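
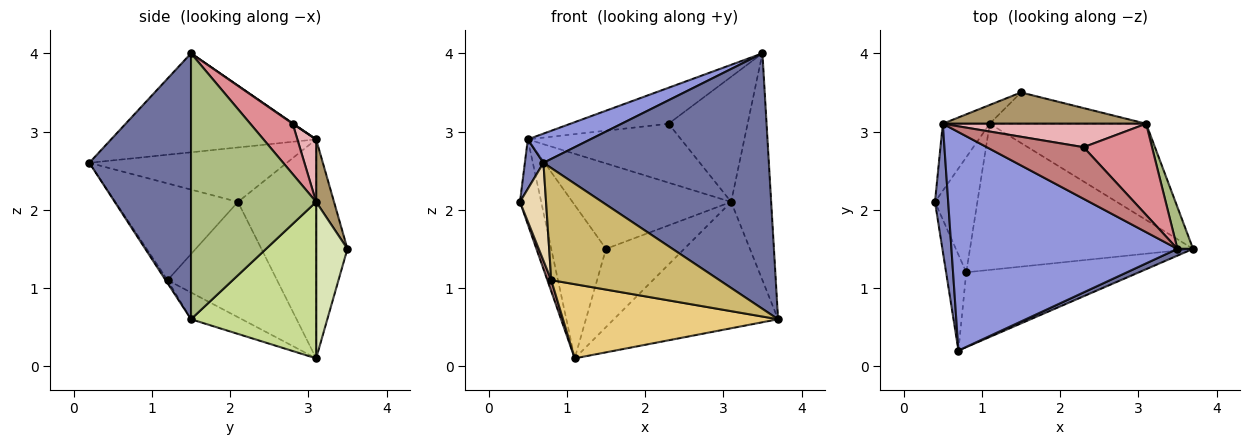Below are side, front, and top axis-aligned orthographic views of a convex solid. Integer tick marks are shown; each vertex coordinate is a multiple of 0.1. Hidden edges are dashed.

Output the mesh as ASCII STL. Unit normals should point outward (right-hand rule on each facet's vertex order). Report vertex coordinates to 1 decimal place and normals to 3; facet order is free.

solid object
 facet normal 0.411 -0.911 0.024
  outer loop
   vertex 3.5 1.5 4.0
   vertex 0.7 0.2 2.6
   vertex 3.7 1.5 0.6
  endloop
 endfacet
 facet normal -0.968 -0.091 0.235
  outer loop
   vertex 0.5 3.1 2.9
   vertex 0.4 2.1 2.1
   vertex 0.7 0.2 2.6
  endloop
 endfacet
 facet normal -0.398 -0.122 0.909
  outer loop
   vertex 0.5 3.1 2.9
   vertex 0.7 0.2 2.6
   vertex 3.5 1.5 4.0
  endloop
 endfacet
 facet normal -0.945 0.257 -0.203
  outer loop
   vertex 0.5 3.1 2.9
   vertex 1.1 3.1 0.1
   vertex 0.4 2.1 2.1
  endloop
 endfacet
 facet normal -0.493 0.863 -0.106
  outer loop
   vertex 0.5 3.1 2.9
   vertex 1.5 3.5 1.5
   vertex 1.1 3.1 0.1
  endloop
 endfacet
 facet normal 0.951 0.304 0.056
  outer loop
   vertex 3.1 3.1 2.1
   vertex 3.5 1.5 4.0
   vertex 3.7 1.5 0.6
  endloop
 endfacet
 facet normal 0.518 0.680 -0.518
  outer loop
   vertex 3.1 3.1 2.1
   vertex 3.7 1.5 0.6
   vertex 1.1 3.1 0.1
  endloop
 endfacet
 facet normal 0.348 0.870 -0.348
  outer loop
   vertex 3.1 3.1 2.1
   vertex 1.1 3.1 0.1
   vertex 1.5 3.5 1.5
  endloop
 endfacet
 facet normal 0.105 0.934 0.342
  outer loop
   vertex 3.1 3.1 2.1
   vertex 1.5 3.5 1.5
   vertex 0.5 3.1 2.9
  endloop
 endfacet
 facet normal -0.010 -0.832 -0.555
  outer loop
   vertex 0.8 1.2 1.1
   vertex 3.7 1.5 0.6
   vertex 0.7 0.2 2.6
  endloop
 endfacet
 facet normal -0.106 -0.450 -0.887
  outer loop
   vertex 0.8 1.2 1.1
   vertex 1.1 3.1 0.1
   vertex 3.7 1.5 0.6
  endloop
 endfacet
 facet normal -0.958 -0.204 -0.200
  outer loop
   vertex 0.8 1.2 1.1
   vertex 0.7 0.2 2.6
   vertex 0.4 2.1 2.1
  endloop
 endfacet
 facet normal -0.938 -0.033 -0.345
  outer loop
   vertex 0.8 1.2 1.1
   vertex 0.4 2.1 2.1
   vertex 1.1 3.1 0.1
  endloop
 endfacet
 facet normal 0.004 0.572 0.820
  outer loop
   vertex 2.3 2.8 3.1
   vertex 0.5 3.1 2.9
   vertex 3.5 1.5 4.0
  endloop
 endfacet
 facet normal 0.398 0.741 0.541
  outer loop
   vertex 2.3 2.8 3.1
   vertex 3.5 1.5 4.0
   vertex 3.1 3.1 2.1
  endloop
 endfacet
 facet normal 0.113 0.923 0.367
  outer loop
   vertex 2.3 2.8 3.1
   vertex 3.1 3.1 2.1
   vertex 0.5 3.1 2.9
  endloop
 endfacet
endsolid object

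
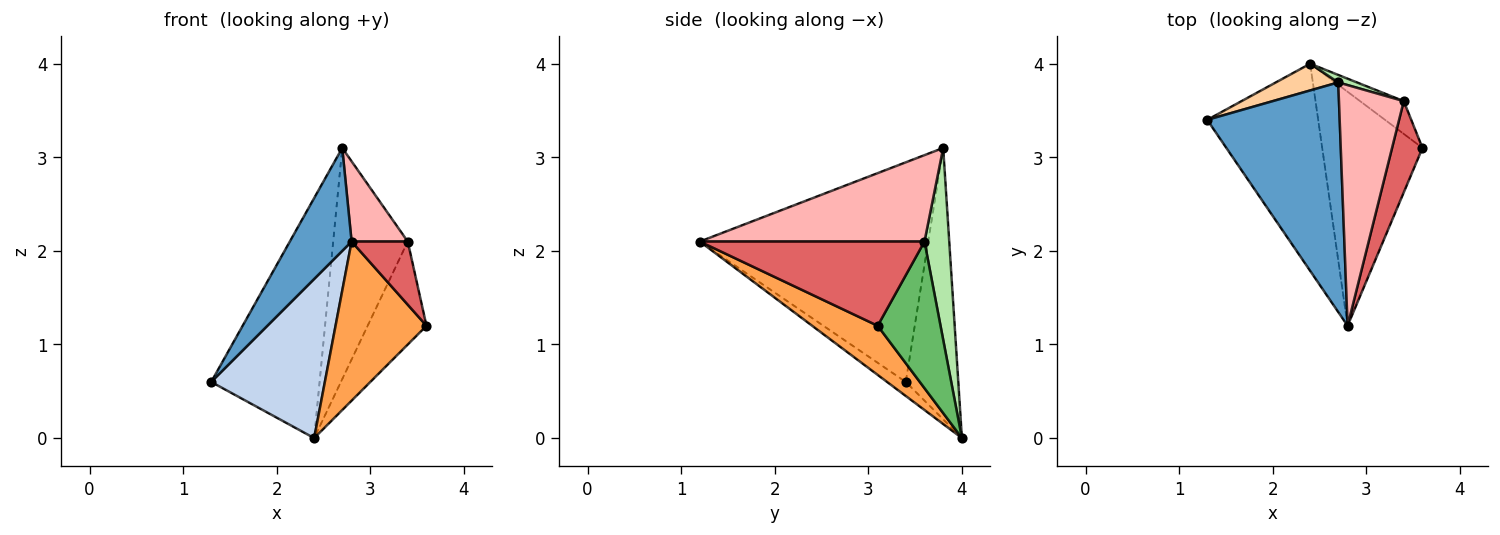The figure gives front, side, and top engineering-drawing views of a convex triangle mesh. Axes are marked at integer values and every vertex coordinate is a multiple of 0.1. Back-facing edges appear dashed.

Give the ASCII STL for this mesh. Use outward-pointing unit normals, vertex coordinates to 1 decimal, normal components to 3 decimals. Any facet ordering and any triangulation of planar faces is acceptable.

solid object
 facet normal -0.834 -0.226 0.503
  outer loop
   vertex 2.7 3.8 3.1
   vertex 1.3 3.4 0.6
   vertex 2.8 1.2 2.1
  endloop
 endfacet
 facet normal -0.100 -0.606 -0.789
  outer loop
   vertex 2.4 4.0 0.0
   vertex 2.8 1.2 2.1
   vertex 1.3 3.4 0.6
  endloop
 endfacet
 facet normal 0.376 -0.521 -0.766
  outer loop
   vertex 2.4 4.0 0.0
   vertex 3.6 3.1 1.2
   vertex 2.8 1.2 2.1
  endloop
 endfacet
 facet normal -0.434 0.895 0.100
  outer loop
   vertex 2.4 4.0 0.0
   vertex 1.3 3.4 0.6
   vertex 2.7 3.8 3.1
  endloop
 endfacet
 facet normal 0.713 0.668 -0.212
  outer loop
   vertex 3.4 3.6 2.1
   vertex 3.6 3.1 1.2
   vertex 2.4 4.0 0.0
  endloop
 endfacet
 facet normal 0.315 0.949 0.031
  outer loop
   vertex 3.4 3.6 2.1
   vertex 2.4 4.0 0.0
   vertex 2.7 3.8 3.1
  endloop
 endfacet
 facet normal 0.916 -0.229 0.331
  outer loop
   vertex 3.4 3.6 2.1
   vertex 2.8 1.2 2.1
   vertex 3.6 3.1 1.2
  endloop
 endfacet
 facet normal 0.784 -0.196 0.588
  outer loop
   vertex 3.4 3.6 2.1
   vertex 2.7 3.8 3.1
   vertex 2.8 1.2 2.1
  endloop
 endfacet
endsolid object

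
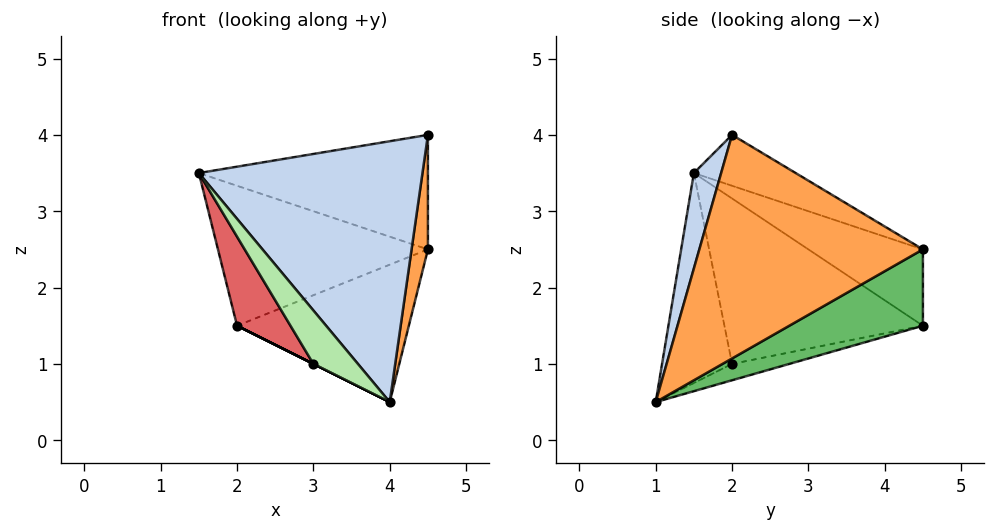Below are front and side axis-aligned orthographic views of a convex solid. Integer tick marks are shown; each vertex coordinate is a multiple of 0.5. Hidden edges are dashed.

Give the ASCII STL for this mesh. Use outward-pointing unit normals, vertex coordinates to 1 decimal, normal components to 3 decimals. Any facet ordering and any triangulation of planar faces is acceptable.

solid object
 facet normal -0.223 0.502 0.836
  outer loop
   vertex 4.5 2.0 4.0
   vertex 4.5 4.5 2.5
   vertex 1.5 1.5 3.5
  endloop
 endfacet
 facet normal 0.117 -0.959 0.257
  outer loop
   vertex 4.5 2.0 4.0
   vertex 1.5 1.5 3.5
   vertex 4.0 1.0 0.5
  endloop
 endfacet
 facet normal 0.990 -0.072 -0.121
  outer loop
   vertex 4.5 2.0 4.0
   vertex 4.0 1.0 0.5
   vertex 4.5 4.5 2.5
  endloop
 endfacet
 facet normal -0.307 0.563 0.767
  outer loop
   vertex 2.0 4.5 1.5
   vertex 1.5 1.5 3.5
   vertex 4.5 4.5 2.5
  endloop
 endfacet
 facet normal 0.335 0.431 -0.838
  outer loop
   vertex 2.0 4.5 1.5
   vertex 4.5 4.5 2.5
   vertex 4.0 1.0 0.5
  endloop
 endfacet
 facet normal -0.719 -0.458 -0.523
  outer loop
   vertex 3.0 2.0 1.0
   vertex 4.0 1.0 0.5
   vertex 1.5 1.5 3.5
  endloop
 endfacet
 facet normal -0.816 -0.220 -0.534
  outer loop
   vertex 3.0 2.0 1.0
   vertex 1.5 1.5 3.5
   vertex 2.0 4.5 1.5
  endloop
 endfacet
 facet normal -0.447 0.000 -0.894
  outer loop
   vertex 3.0 2.0 1.0
   vertex 2.0 4.5 1.5
   vertex 4.0 1.0 0.5
  endloop
 endfacet
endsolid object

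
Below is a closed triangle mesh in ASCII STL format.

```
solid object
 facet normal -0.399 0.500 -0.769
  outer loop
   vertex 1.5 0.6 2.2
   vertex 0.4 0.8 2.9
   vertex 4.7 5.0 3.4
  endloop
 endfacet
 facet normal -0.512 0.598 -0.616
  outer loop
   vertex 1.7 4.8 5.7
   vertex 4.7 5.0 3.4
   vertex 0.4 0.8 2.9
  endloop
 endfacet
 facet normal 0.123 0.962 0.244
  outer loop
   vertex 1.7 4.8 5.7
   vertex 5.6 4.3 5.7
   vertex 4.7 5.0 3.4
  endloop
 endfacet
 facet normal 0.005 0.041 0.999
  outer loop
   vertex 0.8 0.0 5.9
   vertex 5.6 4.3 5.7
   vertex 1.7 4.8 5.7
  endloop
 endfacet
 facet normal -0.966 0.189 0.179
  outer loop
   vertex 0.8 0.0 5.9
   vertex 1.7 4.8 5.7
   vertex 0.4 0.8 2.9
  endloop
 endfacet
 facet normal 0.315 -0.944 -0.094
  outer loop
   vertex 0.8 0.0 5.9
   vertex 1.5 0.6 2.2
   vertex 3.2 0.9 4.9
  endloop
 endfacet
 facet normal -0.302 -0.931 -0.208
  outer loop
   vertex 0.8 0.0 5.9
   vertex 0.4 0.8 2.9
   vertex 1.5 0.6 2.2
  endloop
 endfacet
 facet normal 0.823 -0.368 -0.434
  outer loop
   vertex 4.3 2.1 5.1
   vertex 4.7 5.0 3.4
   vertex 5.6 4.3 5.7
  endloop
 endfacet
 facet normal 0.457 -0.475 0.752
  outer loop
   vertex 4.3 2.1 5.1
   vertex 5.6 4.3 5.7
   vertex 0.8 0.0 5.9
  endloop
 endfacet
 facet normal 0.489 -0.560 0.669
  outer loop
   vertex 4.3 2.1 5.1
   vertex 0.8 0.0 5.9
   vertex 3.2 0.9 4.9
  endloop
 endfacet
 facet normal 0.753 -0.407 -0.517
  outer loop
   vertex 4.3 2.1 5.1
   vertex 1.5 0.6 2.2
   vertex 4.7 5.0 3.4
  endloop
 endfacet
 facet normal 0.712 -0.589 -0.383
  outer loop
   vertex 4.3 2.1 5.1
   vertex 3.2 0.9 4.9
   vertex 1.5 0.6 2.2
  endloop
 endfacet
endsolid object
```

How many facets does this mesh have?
12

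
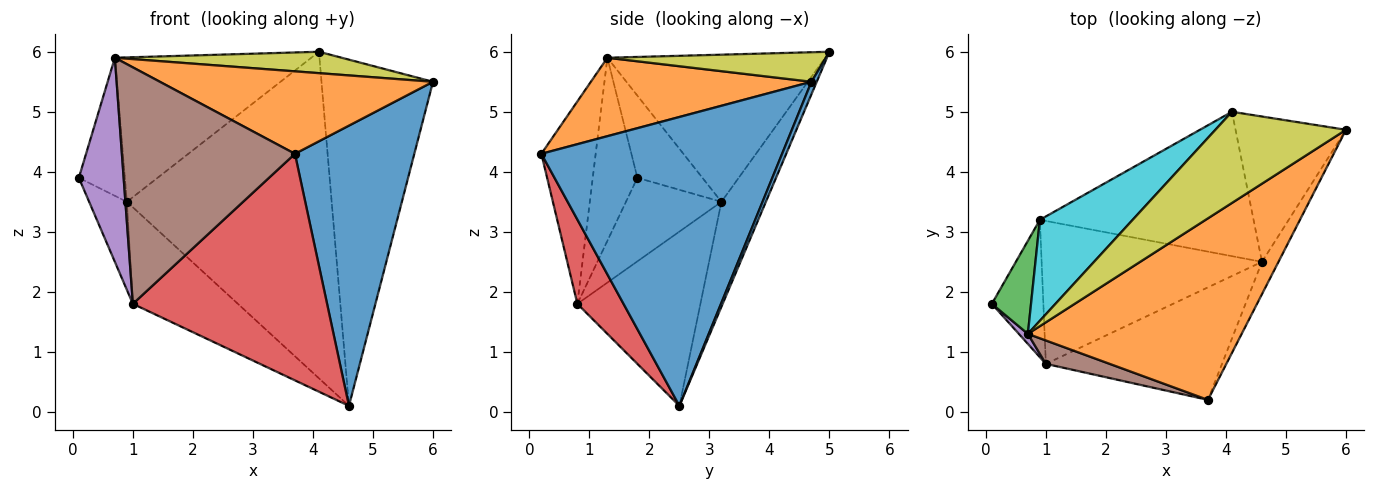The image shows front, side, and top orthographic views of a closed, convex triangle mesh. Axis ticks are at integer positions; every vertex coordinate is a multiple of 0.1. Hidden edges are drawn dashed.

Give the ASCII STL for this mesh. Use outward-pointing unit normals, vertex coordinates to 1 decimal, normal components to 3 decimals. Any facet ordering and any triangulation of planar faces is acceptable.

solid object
 facet normal 0.895 -0.444 -0.051
  outer loop
   vertex 4.6 2.5 0.1
   vertex 6.0 4.7 5.5
   vertex 3.7 0.2 4.3
  endloop
 endfacet
 facet normal 0.317 -0.392 0.864
  outer loop
   vertex 0.7 1.3 5.9
   vertex 3.7 0.2 4.3
   vertex 6.0 4.7 5.5
  endloop
 endfacet
 facet normal -0.761 0.538 0.363
  outer loop
   vertex 0.9 3.2 3.5
   vertex 0.1 1.8 3.9
   vertex 0.7 1.3 5.9
  endloop
 endfacet
 facet normal 0.208 -0.876 -0.435
  outer loop
   vertex 1.0 0.8 1.8
   vertex 4.6 2.5 0.1
   vertex 3.7 0.2 4.3
  endloop
 endfacet
 facet normal -0.706 -0.708 0.035
  outer loop
   vertex 1.0 0.8 1.8
   vertex 0.7 1.3 5.9
   vertex 0.1 1.8 3.9
  endloop
 endfacet
 facet normal -0.298 -0.950 0.094
  outer loop
   vertex 1.0 0.8 1.8
   vertex 3.7 0.2 4.3
   vertex 0.7 1.3 5.9
  endloop
 endfacet
 facet normal -0.807 0.319 -0.498
  outer loop
   vertex 1.0 0.8 1.8
   vertex 0.1 1.8 3.9
   vertex 0.9 3.2 3.5
  endloop
 endfacet
 facet normal -0.548 0.468 -0.693
  outer loop
   vertex 1.0 0.8 1.8
   vertex 0.9 3.2 3.5
   vertex 4.6 2.5 0.1
  endloop
 endfacet
 facet normal 0.215 -0.223 0.951
  outer loop
   vertex 4.1 5.0 6.0
   vertex 0.7 1.3 5.9
   vertex 6.0 4.7 5.5
  endloop
 endfacet
 facet normal -0.673 0.607 0.424
  outer loop
   vertex 4.1 5.0 6.0
   vertex 0.9 3.2 3.5
   vertex 0.7 1.3 5.9
  endloop
 endfacet
 facet normal 0.044 0.921 -0.387
  outer loop
   vertex 4.1 5.0 6.0
   vertex 6.0 4.7 5.5
   vertex 4.6 2.5 0.1
  endloop
 endfacet
 facet normal -0.195 0.897 -0.397
  outer loop
   vertex 4.1 5.0 6.0
   vertex 4.6 2.5 0.1
   vertex 0.9 3.2 3.5
  endloop
 endfacet
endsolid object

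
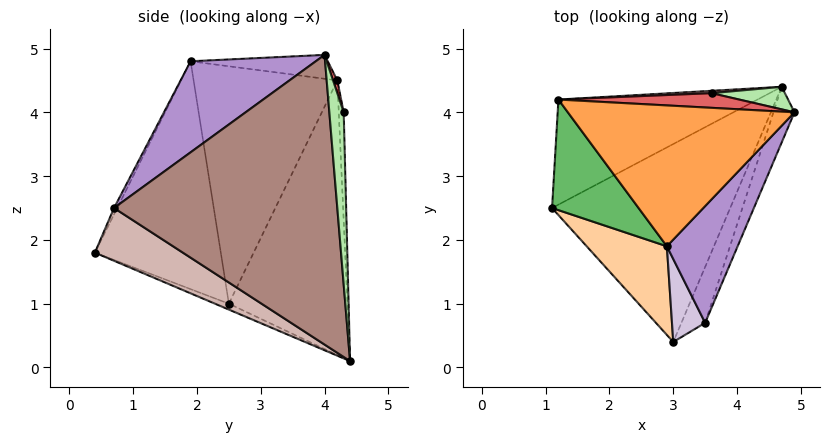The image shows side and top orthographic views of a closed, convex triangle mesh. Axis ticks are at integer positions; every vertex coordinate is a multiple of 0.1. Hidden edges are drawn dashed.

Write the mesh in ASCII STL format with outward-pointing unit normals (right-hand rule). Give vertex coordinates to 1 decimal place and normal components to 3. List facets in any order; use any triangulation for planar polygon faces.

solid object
 facet normal -0.031 -0.380 -0.925
  outer loop
   vertex 4.7 4.4 0.1
   vertex 3.0 0.4 1.8
   vertex 1.1 2.5 1.0
  endloop
 endfacet
 facet normal -0.504 0.782 -0.366
  outer loop
   vertex 1.2 4.2 4.5
   vertex 4.7 4.4 0.1
   vertex 1.1 2.5 1.0
  endloop
 endfacet
 facet normal -0.105 0.052 0.993
  outer loop
   vertex 2.9 1.9 4.8
   vertex 4.9 4.0 4.9
   vertex 1.2 4.2 4.5
  endloop
 endfacet
 facet normal -0.763 -0.588 0.269
  outer loop
   vertex 2.9 1.9 4.8
   vertex 1.1 2.5 1.0
   vertex 3.0 0.4 1.8
  endloop
 endfacet
 facet normal -0.788 -0.545 0.287
  outer loop
   vertex 2.9 1.9 4.8
   vertex 1.2 4.2 4.5
   vertex 1.1 2.5 1.0
  endloop
 endfacet
 facet normal 0.175 0.982 0.075
  outer loop
   vertex 3.6 4.3 4.0
   vertex 4.9 4.0 4.9
   vertex 4.7 4.4 0.1
  endloop
 endfacet
 facet normal 0.020 0.957 0.289
  outer loop
   vertex 3.6 4.3 4.0
   vertex 1.2 4.2 4.5
   vertex 4.9 4.0 4.9
  endloop
 endfacet
 facet normal -0.039 0.999 0.015
  outer loop
   vertex 3.6 4.3 4.0
   vertex 4.7 4.4 0.1
   vertex 1.2 4.2 4.5
  endloop
 endfacet
 facet normal 0.622 -0.616 0.484
  outer loop
   vertex 3.5 0.7 2.5
   vertex 4.9 4.0 4.9
   vertex 2.9 1.9 4.8
  endloop
 endfacet
 facet normal -0.085 -0.892 0.443
  outer loop
   vertex 3.5 0.7 2.5
   vertex 2.9 1.9 4.8
   vertex 3.0 0.4 1.8
  endloop
 endfacet
 facet normal 0.935 -0.347 -0.068
  outer loop
   vertex 3.5 0.7 2.5
   vertex 4.7 4.4 0.1
   vertex 4.9 4.0 4.9
  endloop
 endfacet
 facet normal 0.795 -0.490 -0.358
  outer loop
   vertex 3.5 0.7 2.5
   vertex 3.0 0.4 1.8
   vertex 4.7 4.4 0.1
  endloop
 endfacet
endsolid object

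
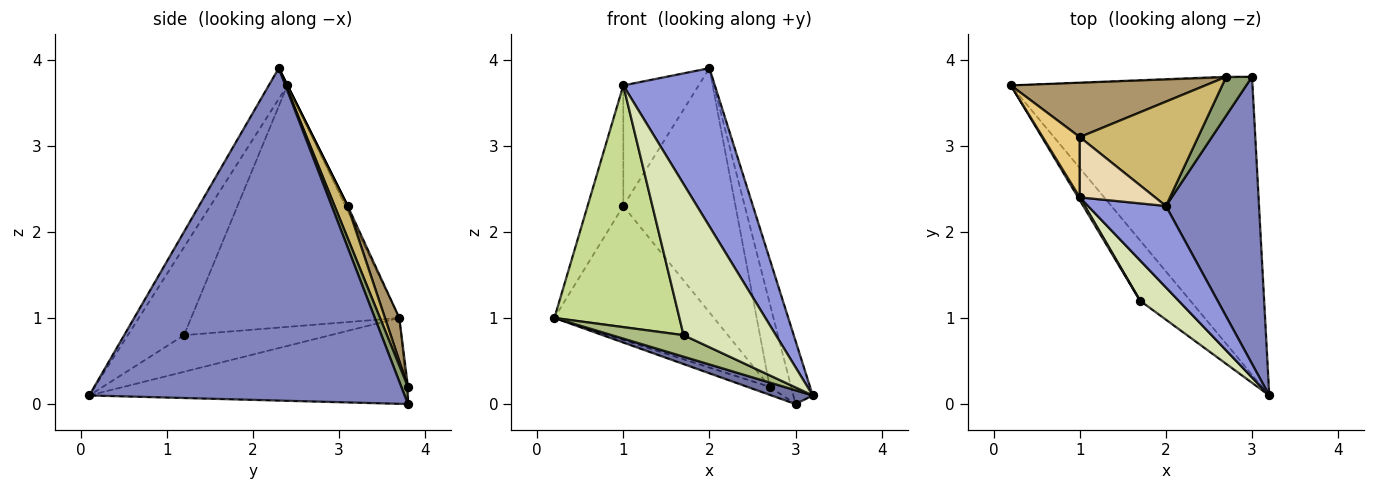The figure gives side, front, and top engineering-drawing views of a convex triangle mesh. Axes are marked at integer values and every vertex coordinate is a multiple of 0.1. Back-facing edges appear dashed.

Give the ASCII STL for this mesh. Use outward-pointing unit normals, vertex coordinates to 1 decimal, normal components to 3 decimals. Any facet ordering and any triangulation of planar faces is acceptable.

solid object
 facet normal -0.335 -0.044 -0.941
  outer loop
   vertex 3.0 3.8 0.0
   vertex 3.2 0.1 0.1
   vertex 0.2 3.7 1.0
  endloop
 endfacet
 facet normal 0.961 0.059 0.269
  outer loop
   vertex 2.0 2.3 3.9
   vertex 3.2 0.1 0.1
   vertex 3.0 3.8 0.0
  endloop
 endfacet
 facet normal -0.178 -0.875 0.450
  outer loop
   vertex 1.0 2.4 3.7
   vertex 3.2 0.1 0.1
   vertex 2.0 2.3 3.9
  endloop
 endfacet
 facet normal -0.076 0.991 -0.114
  outer loop
   vertex 2.7 3.8 0.2
   vertex 3.0 3.8 0.0
   vertex 0.2 3.7 1.0
  endloop
 endfacet
 facet normal 0.270 0.873 0.405
  outer loop
   vertex 2.7 3.8 0.2
   vertex 2.0 2.3 3.9
   vertex 3.0 3.8 0.0
  endloop
 endfacet
 facet normal -0.566 -0.277 -0.777
  outer loop
   vertex 1.7 1.2 0.8
   vertex 0.2 3.7 1.0
   vertex 3.2 0.1 0.1
  endloop
 endfacet
 facet normal -0.857 -0.515 0.006
  outer loop
   vertex 1.7 1.2 0.8
   vertex 1.0 2.4 3.7
   vertex 0.2 3.7 1.0
  endloop
 endfacet
 facet normal -0.507 -0.833 0.222
  outer loop
   vertex 1.7 1.2 0.8
   vertex 3.2 0.1 0.1
   vertex 1.0 2.4 3.7
  endloop
 endfacet
 facet normal 0.083 0.923 0.375
  outer loop
   vertex 1.0 3.1 2.3
   vertex 2.7 3.8 0.2
   vertex 0.2 3.7 1.0
  endloop
 endfacet
 facet normal 0.106 0.914 0.391
  outer loop
   vertex 1.0 3.1 2.3
   vertex 2.0 2.3 3.9
   vertex 2.7 3.8 0.2
  endloop
 endfacet
 facet normal -0.056 0.893 0.447
  outer loop
   vertex 1.0 3.1 2.3
   vertex 0.2 3.7 1.0
   vertex 1.0 2.4 3.7
  endloop
 endfacet
 facet normal 0.000 0.894 0.447
  outer loop
   vertex 1.0 3.1 2.3
   vertex 1.0 2.4 3.7
   vertex 2.0 2.3 3.9
  endloop
 endfacet
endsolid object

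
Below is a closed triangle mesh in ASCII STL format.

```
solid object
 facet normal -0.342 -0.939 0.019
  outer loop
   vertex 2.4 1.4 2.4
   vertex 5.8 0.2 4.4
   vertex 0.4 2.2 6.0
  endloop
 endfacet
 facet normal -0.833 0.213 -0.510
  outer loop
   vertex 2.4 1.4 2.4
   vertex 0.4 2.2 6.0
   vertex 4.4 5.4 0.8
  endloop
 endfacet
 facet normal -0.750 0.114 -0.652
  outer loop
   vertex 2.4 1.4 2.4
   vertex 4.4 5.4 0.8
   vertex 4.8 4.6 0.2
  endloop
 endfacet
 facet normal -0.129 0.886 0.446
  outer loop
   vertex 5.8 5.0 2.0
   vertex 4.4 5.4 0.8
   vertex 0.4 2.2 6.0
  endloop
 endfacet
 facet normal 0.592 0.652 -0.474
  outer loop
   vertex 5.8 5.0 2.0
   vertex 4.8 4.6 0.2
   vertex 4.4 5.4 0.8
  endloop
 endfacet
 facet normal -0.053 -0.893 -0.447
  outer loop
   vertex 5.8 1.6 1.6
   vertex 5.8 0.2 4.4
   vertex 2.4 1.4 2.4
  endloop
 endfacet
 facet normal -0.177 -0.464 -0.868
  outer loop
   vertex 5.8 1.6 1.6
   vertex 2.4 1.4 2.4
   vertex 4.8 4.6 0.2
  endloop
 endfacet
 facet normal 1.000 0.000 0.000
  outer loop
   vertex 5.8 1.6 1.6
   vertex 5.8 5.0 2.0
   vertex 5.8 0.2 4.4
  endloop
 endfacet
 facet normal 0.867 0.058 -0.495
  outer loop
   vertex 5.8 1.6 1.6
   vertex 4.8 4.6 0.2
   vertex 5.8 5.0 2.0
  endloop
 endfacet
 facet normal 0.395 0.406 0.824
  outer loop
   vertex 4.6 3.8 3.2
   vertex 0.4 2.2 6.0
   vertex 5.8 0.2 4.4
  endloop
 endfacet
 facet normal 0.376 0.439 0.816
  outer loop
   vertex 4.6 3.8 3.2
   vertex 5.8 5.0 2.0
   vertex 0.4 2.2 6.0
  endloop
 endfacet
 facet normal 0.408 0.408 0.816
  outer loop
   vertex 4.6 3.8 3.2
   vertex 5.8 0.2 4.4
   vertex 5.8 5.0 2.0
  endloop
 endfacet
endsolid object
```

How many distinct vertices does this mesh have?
8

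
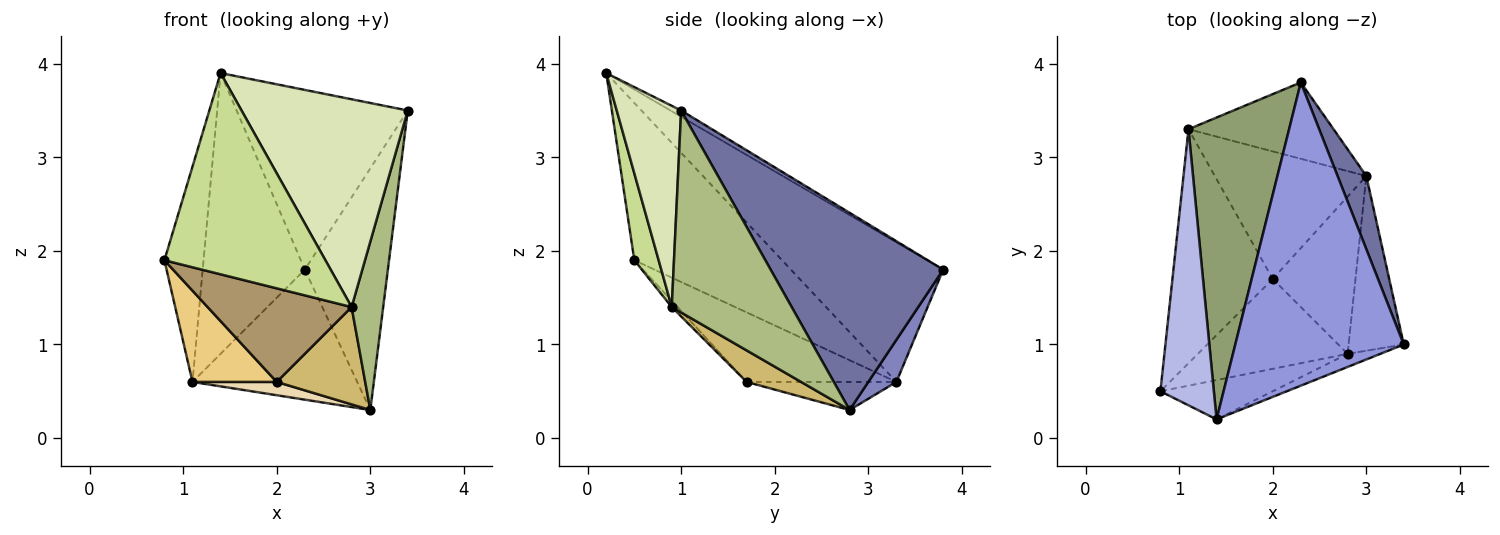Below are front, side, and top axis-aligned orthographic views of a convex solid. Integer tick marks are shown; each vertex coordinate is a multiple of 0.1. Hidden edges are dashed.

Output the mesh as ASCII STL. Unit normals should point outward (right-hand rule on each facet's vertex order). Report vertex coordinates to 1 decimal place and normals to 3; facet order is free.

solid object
 facet normal 0.893 0.430 0.130
  outer loop
   vertex 3.0 2.8 0.3
   vertex 2.3 3.8 1.8
   vertex 3.4 1.0 3.5
  endloop
 endfacet
 facet normal 0.145 0.853 -0.501
  outer loop
   vertex 1.1 3.3 0.6
   vertex 2.3 3.8 1.8
   vertex 3.0 2.8 0.3
  endloop
 endfacet
 facet normal -0.032 0.510 0.860
  outer loop
   vertex 1.4 0.2 3.9
   vertex 3.4 1.0 3.5
   vertex 2.3 3.8 1.8
  endloop
 endfacet
 facet normal -0.918 0.243 0.312
  outer loop
   vertex 1.4 0.2 3.9
   vertex 1.1 3.3 0.6
   vertex 0.8 0.5 1.9
  endloop
 endfacet
 facet normal -0.713 0.478 0.514
  outer loop
   vertex 1.4 0.2 3.9
   vertex 2.3 3.8 1.8
   vertex 1.1 3.3 0.6
  endloop
 endfacet
 facet normal 0.935 -0.246 -0.255
  outer loop
   vertex 2.8 0.9 1.4
   vertex 3.0 2.8 0.3
   vertex 3.4 1.0 3.5
  endloop
 endfacet
 facet normal 0.147 -0.971 -0.190
  outer loop
   vertex 2.8 0.9 1.4
   vertex 1.4 0.2 3.9
   vertex 0.8 0.5 1.9
  endloop
 endfacet
 facet normal 0.361 -0.931 -0.059
  outer loop
   vertex 2.8 0.9 1.4
   vertex 3.4 1.0 3.5
   vertex 1.4 0.2 3.9
  endloop
 endfacet
 facet normal -0.029 -0.721 -0.692
  outer loop
   vertex 2.0 1.7 0.6
   vertex 2.8 0.9 1.4
   vertex 0.8 0.5 1.9
  endloop
 endfacet
 facet normal 0.308 -0.501 -0.809
  outer loop
   vertex 2.0 1.7 0.6
   vertex 3.0 2.8 0.3
   vertex 2.8 0.9 1.4
  endloop
 endfacet
 facet normal -0.543 -0.305 -0.783
  outer loop
   vertex 2.0 1.7 0.6
   vertex 0.8 0.5 1.9
   vertex 1.1 3.3 0.6
  endloop
 endfacet
 facet normal -0.181 -0.102 -0.978
  outer loop
   vertex 2.0 1.7 0.6
   vertex 1.1 3.3 0.6
   vertex 3.0 2.8 0.3
  endloop
 endfacet
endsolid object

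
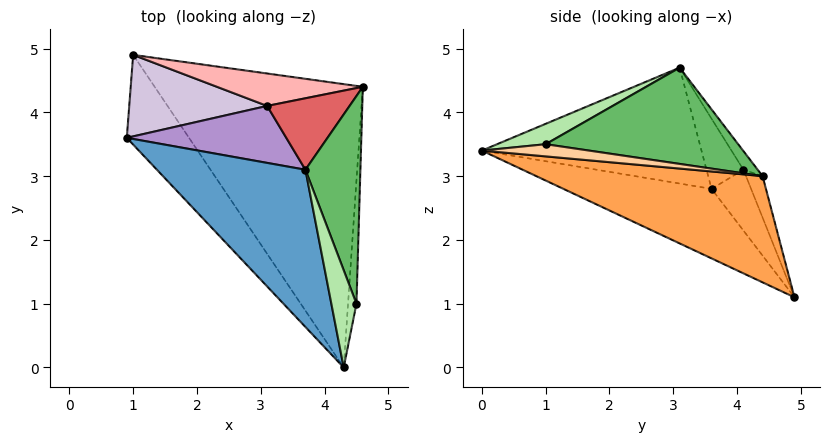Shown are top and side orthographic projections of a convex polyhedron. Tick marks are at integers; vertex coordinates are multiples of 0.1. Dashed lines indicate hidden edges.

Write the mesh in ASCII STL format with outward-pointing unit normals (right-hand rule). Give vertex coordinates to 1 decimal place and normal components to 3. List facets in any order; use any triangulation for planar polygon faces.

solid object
 facet normal -0.561 -0.410 0.719
  outer loop
   vertex 3.7 3.1 4.7
   vertex 0.9 3.6 2.8
   vertex 4.3 0.0 3.4
  endloop
 endfacet
 facet normal -0.578 -0.632 -0.517
  outer loop
   vertex 1.0 4.9 1.1
   vertex 4.3 0.0 3.4
   vertex 0.9 3.6 2.8
  endloop
 endfacet
 facet normal 0.452 -0.111 -0.885
  outer loop
   vertex 1.0 4.9 1.1
   vertex 4.6 4.4 3.0
   vertex 4.3 0.0 3.4
  endloop
 endfacet
 facet normal 0.818 -0.107 -0.565
  outer loop
   vertex 4.5 1.0 3.5
   vertex 4.3 0.0 3.4
   vertex 4.6 4.4 3.0
  endloop
 endfacet
 facet normal 0.867 0.047 0.495
  outer loop
   vertex 4.5 1.0 3.5
   vertex 4.6 4.4 3.0
   vertex 3.7 3.1 4.7
  endloop
 endfacet
 facet normal 0.617 -0.200 0.761
  outer loop
   vertex 4.5 1.0 3.5
   vertex 3.7 3.1 4.7
   vertex 4.3 0.0 3.4
  endloop
 endfacet
 facet normal -0.127 0.819 0.559
  outer loop
   vertex 3.1 4.1 3.1
   vertex 3.7 3.1 4.7
   vertex 4.6 4.4 3.0
  endloop
 endfacet
 facet normal -0.139 0.860 0.490
  outer loop
   vertex 3.1 4.1 3.1
   vertex 4.6 4.4 3.0
   vertex 1.0 4.9 1.1
  endloop
 endfacet
 facet normal -0.255 0.774 0.579
  outer loop
   vertex 3.1 4.1 3.1
   vertex 0.9 3.6 2.8
   vertex 3.7 3.1 4.7
  endloop
 endfacet
 facet normal -0.255 0.775 0.578
  outer loop
   vertex 3.1 4.1 3.1
   vertex 1.0 4.9 1.1
   vertex 0.9 3.6 2.8
  endloop
 endfacet
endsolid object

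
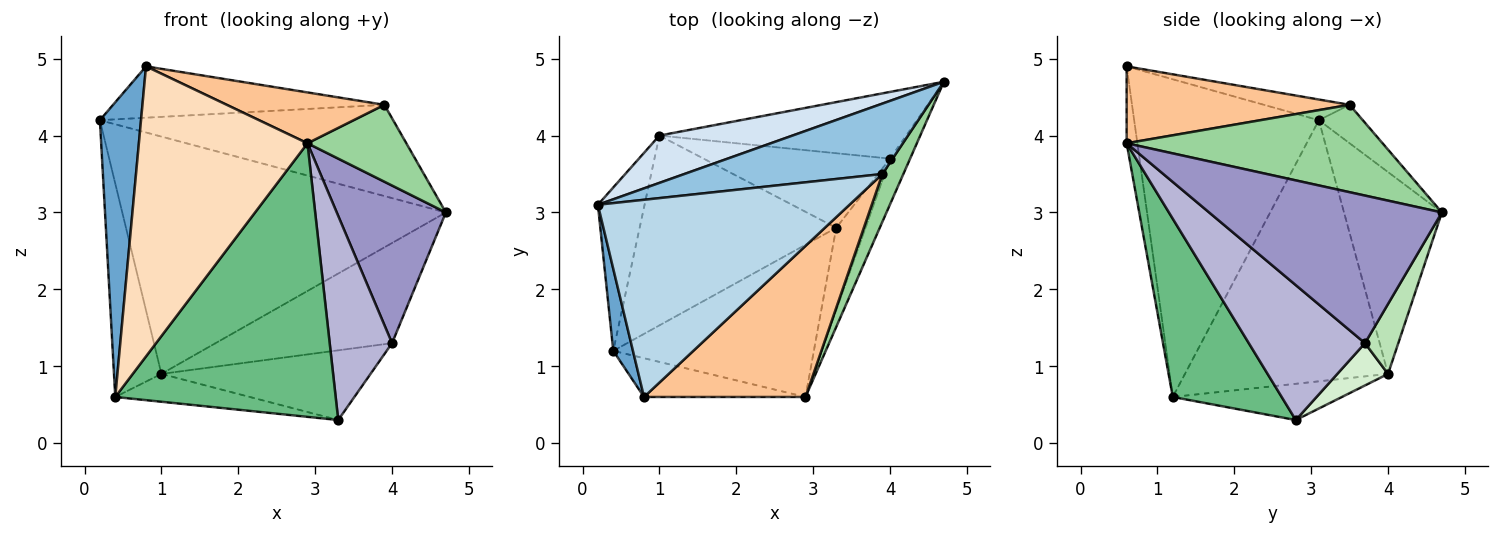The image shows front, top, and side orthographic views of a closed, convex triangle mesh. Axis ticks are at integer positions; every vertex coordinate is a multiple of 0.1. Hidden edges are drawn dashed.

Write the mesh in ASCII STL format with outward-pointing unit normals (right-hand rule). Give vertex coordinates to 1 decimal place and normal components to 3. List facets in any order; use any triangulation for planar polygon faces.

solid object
 facet normal -0.974 -0.217 0.060
  outer loop
   vertex 0.4 1.2 0.6
   vertex 0.8 0.6 4.9
   vertex 0.2 3.1 4.2
  endloop
 endfacet
 facet normal -0.118 0.786 0.607
  outer loop
   vertex 3.9 3.5 4.4
   vertex 4.7 4.7 3.0
   vertex 0.2 3.1 4.2
  endloop
 endfacet
 facet normal -0.079 0.251 0.965
  outer loop
   vertex 3.9 3.5 4.4
   vertex 0.2 3.1 4.2
   vertex 0.8 0.6 4.9
  endloop
 endfacet
 facet normal -0.284 0.940 0.188
  outer loop
   vertex 1.0 4.0 0.9
   vertex 0.2 3.1 4.2
   vertex 4.7 4.7 3.0
  endloop
 endfacet
 facet normal -0.959 0.224 -0.171
  outer loop
   vertex 1.0 4.0 0.9
   vertex 0.4 1.2 0.6
   vertex 0.2 3.1 4.2
  endloop
 endfacet
 facet normal -0.179 0.143 -0.973
  outer loop
   vertex 1.0 4.0 0.9
   vertex 3.3 2.8 0.3
   vertex 0.4 1.2 0.6
  endloop
 endfacet
 facet normal 0.411 -0.291 0.864
  outer loop
   vertex 2.9 0.6 3.9
   vertex 3.9 3.5 4.4
   vertex 0.8 0.6 4.9
  endloop
 endfacet
 facet normal -0.063 -0.989 -0.132
  outer loop
   vertex 2.9 0.6 3.9
   vertex 0.8 0.6 4.9
   vertex 0.4 1.2 0.6
  endloop
 endfacet
 facet normal 0.396 -0.802 -0.446
  outer loop
   vertex 2.9 0.6 3.9
   vertex 0.4 1.2 0.6
   vertex 3.3 2.8 0.3
  endloop
 endfacet
 facet normal 0.910 -0.352 0.219
  outer loop
   vertex 2.9 0.6 3.9
   vertex 4.7 4.7 3.0
   vertex 3.9 3.5 4.4
  endloop
 endfacet
 facet normal 0.155 0.822 -0.548
  outer loop
   vertex 4.0 3.7 1.3
   vertex 1.0 4.0 0.9
   vertex 4.7 4.7 3.0
  endloop
 endfacet
 facet normal 0.163 0.674 -0.721
  outer loop
   vertex 4.0 3.7 1.3
   vertex 3.3 2.8 0.3
   vertex 1.0 4.0 0.9
  endloop
 endfacet
 facet normal 0.899 -0.421 -0.122
  outer loop
   vertex 4.0 3.7 1.3
   vertex 4.7 4.7 3.0
   vertex 2.9 0.6 3.9
  endloop
 endfacet
 facet normal 0.865 -0.465 -0.188
  outer loop
   vertex 4.0 3.7 1.3
   vertex 2.9 0.6 3.9
   vertex 3.3 2.8 0.3
  endloop
 endfacet
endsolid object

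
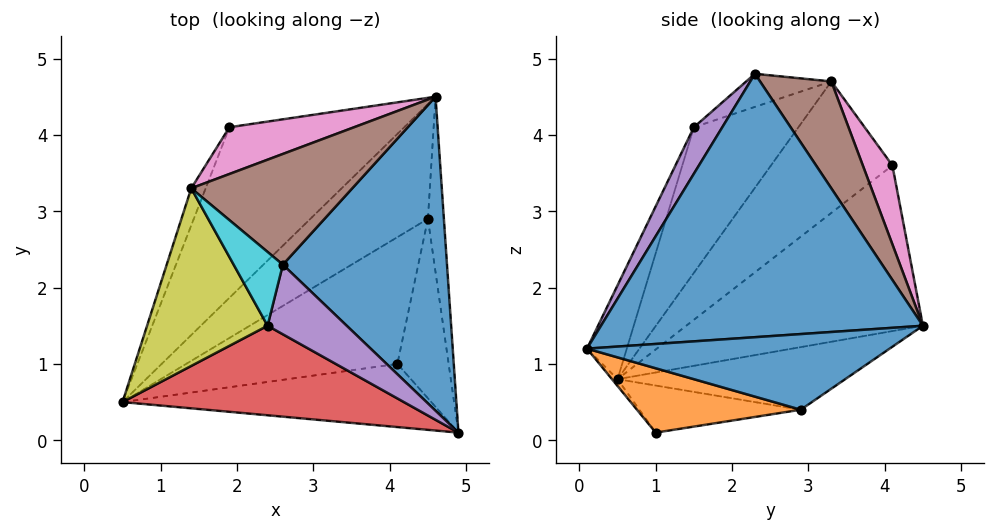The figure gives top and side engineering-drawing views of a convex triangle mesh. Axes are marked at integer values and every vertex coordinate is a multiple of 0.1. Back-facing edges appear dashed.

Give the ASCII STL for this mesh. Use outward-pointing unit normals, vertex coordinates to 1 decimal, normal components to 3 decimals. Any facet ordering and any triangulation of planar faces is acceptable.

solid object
 facet normal 0.848 0.022 0.529
  outer loop
   vertex 2.6 2.3 4.8
   vertex 4.9 0.1 1.2
   vertex 4.6 4.5 1.5
  endloop
 endfacet
 facet normal -0.529 0.640 -0.558
  outer loop
   vertex 1.9 4.1 3.6
   vertex 4.6 4.5 1.5
   vertex 0.5 0.5 0.8
  endloop
 endfacet
 facet normal -0.014 -0.779 -0.627
  outer loop
   vertex 4.1 1.0 0.1
   vertex 4.9 0.1 1.2
   vertex 0.5 0.5 0.8
  endloop
 endfacet
 facet normal -0.116 -0.930 0.349
  outer loop
   vertex 2.4 1.5 4.1
   vertex 0.5 0.5 0.8
   vertex 4.9 0.1 1.2
  endloop
 endfacet
 facet normal 0.380 -0.661 0.647
  outer loop
   vertex 2.4 1.5 4.1
   vertex 4.9 0.1 1.2
   vertex 2.6 2.3 4.8
  endloop
 endfacet
 facet normal 0.443 0.598 0.667
  outer loop
   vertex 1.4 3.3 4.7
   vertex 2.6 2.3 4.8
   vertex 4.6 4.5 1.5
  endloop
 endfacet
 facet normal 0.412 0.638 0.651
  outer loop
   vertex 1.4 3.3 4.7
   vertex 4.6 4.5 1.5
   vertex 1.9 4.1 3.6
  endloop
 endfacet
 facet normal -0.899 0.426 -0.099
  outer loop
   vertex 1.4 3.3 4.7
   vertex 1.9 4.1 3.6
   vertex 0.5 0.5 0.8
  endloop
 endfacet
 facet normal -0.649 -0.539 0.537
  outer loop
   vertex 1.4 3.3 4.7
   vertex 0.5 0.5 0.8
   vertex 2.4 1.5 4.1
  endloop
 endfacet
 facet normal -0.481 -0.506 0.716
  outer loop
   vertex 1.4 3.3 4.7
   vertex 2.4 1.5 4.1
   vertex 2.6 2.3 4.8
  endloop
 endfacet
 facet normal 0.975 0.081 -0.206
  outer loop
   vertex 4.5 2.9 0.4
   vertex 4.6 4.5 1.5
   vertex 4.9 0.1 1.2
  endloop
 endfacet
 facet normal 0.780 -0.066 -0.622
  outer loop
   vertex 4.5 2.9 0.4
   vertex 4.9 0.1 1.2
   vertex 4.1 1.0 0.1
  endloop
 endfacet
 facet normal -0.397 0.537 -0.745
  outer loop
   vertex 4.5 2.9 0.4
   vertex 0.5 0.5 0.8
   vertex 4.6 4.5 1.5
  endloop
 endfacet
 facet normal -0.213 0.196 -0.957
  outer loop
   vertex 4.5 2.9 0.4
   vertex 4.1 1.0 0.1
   vertex 0.5 0.5 0.8
  endloop
 endfacet
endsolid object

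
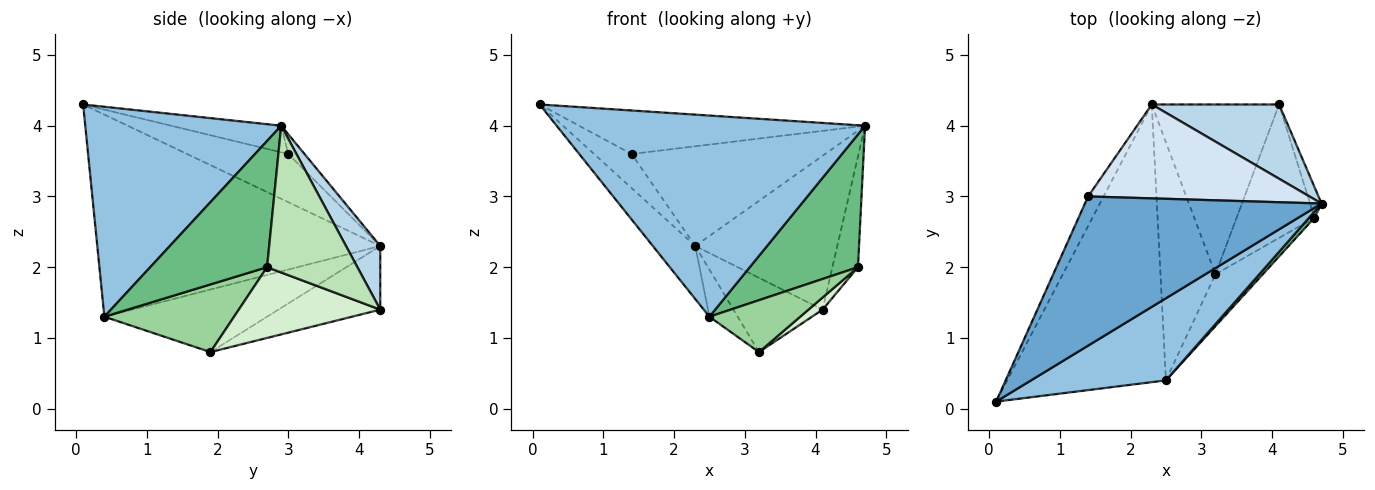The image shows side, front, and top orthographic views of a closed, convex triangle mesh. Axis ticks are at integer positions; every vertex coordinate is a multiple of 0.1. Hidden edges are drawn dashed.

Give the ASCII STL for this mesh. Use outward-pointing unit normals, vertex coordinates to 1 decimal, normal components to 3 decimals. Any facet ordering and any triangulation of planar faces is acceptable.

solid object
 facet normal -0.107 0.278 0.954
  outer loop
   vertex 1.4 3.0 3.6
   vertex 0.1 0.1 4.3
   vertex 4.7 2.9 4.0
  endloop
 endfacet
 facet normal 0.507 -0.798 0.326
  outer loop
   vertex 2.5 0.4 1.3
   vertex 4.7 2.9 4.0
   vertex 0.1 0.1 4.3
  endloop
 endfacet
 facet normal 0.212 0.880 0.425
  outer loop
   vertex 2.3 4.3 2.3
   vertex 4.7 2.9 4.0
   vertex 4.1 4.3 1.4
  endloop
 endfacet
 facet normal -0.061 0.727 0.684
  outer loop
   vertex 2.3 4.3 2.3
   vertex 1.4 3.0 3.6
   vertex 4.7 2.9 4.0
  endloop
 endfacet
 facet normal -0.416 0.364 -0.833
  outer loop
   vertex 2.3 4.3 2.3
   vertex 4.1 4.3 1.4
   vertex 3.2 1.9 0.8
  endloop
 endfacet
 facet normal -0.898 0.333 -0.289
  outer loop
   vertex 2.3 4.3 2.3
   vertex 0.1 0.1 4.3
   vertex 1.4 3.0 3.6
  endloop
 endfacet
 facet normal -0.781 0.117 -0.613
  outer loop
   vertex 2.3 4.3 2.3
   vertex 2.5 0.4 1.3
   vertex 0.1 0.1 4.3
  endloop
 endfacet
 facet normal -0.745 0.130 -0.654
  outer loop
   vertex 2.3 4.3 2.3
   vertex 3.2 1.9 0.8
   vertex 2.5 0.4 1.3
  endloop
 endfacet
 facet normal 0.733 -0.679 0.031
  outer loop
   vertex 4.6 2.7 2.0
   vertex 4.7 2.9 4.0
   vertex 2.5 0.4 1.3
  endloop
 endfacet
 facet normal 0.711 -0.497 -0.497
  outer loop
   vertex 4.6 2.7 2.0
   vertex 2.5 0.4 1.3
   vertex 3.2 1.9 0.8
  endloop
 endfacet
 facet normal 0.959 0.272 -0.075
  outer loop
   vertex 4.6 2.7 2.0
   vertex 4.1 4.3 1.4
   vertex 4.7 2.9 4.0
  endloop
 endfacet
 facet normal 0.671 -0.067 -0.738
  outer loop
   vertex 4.6 2.7 2.0
   vertex 3.2 1.9 0.8
   vertex 4.1 4.3 1.4
  endloop
 endfacet
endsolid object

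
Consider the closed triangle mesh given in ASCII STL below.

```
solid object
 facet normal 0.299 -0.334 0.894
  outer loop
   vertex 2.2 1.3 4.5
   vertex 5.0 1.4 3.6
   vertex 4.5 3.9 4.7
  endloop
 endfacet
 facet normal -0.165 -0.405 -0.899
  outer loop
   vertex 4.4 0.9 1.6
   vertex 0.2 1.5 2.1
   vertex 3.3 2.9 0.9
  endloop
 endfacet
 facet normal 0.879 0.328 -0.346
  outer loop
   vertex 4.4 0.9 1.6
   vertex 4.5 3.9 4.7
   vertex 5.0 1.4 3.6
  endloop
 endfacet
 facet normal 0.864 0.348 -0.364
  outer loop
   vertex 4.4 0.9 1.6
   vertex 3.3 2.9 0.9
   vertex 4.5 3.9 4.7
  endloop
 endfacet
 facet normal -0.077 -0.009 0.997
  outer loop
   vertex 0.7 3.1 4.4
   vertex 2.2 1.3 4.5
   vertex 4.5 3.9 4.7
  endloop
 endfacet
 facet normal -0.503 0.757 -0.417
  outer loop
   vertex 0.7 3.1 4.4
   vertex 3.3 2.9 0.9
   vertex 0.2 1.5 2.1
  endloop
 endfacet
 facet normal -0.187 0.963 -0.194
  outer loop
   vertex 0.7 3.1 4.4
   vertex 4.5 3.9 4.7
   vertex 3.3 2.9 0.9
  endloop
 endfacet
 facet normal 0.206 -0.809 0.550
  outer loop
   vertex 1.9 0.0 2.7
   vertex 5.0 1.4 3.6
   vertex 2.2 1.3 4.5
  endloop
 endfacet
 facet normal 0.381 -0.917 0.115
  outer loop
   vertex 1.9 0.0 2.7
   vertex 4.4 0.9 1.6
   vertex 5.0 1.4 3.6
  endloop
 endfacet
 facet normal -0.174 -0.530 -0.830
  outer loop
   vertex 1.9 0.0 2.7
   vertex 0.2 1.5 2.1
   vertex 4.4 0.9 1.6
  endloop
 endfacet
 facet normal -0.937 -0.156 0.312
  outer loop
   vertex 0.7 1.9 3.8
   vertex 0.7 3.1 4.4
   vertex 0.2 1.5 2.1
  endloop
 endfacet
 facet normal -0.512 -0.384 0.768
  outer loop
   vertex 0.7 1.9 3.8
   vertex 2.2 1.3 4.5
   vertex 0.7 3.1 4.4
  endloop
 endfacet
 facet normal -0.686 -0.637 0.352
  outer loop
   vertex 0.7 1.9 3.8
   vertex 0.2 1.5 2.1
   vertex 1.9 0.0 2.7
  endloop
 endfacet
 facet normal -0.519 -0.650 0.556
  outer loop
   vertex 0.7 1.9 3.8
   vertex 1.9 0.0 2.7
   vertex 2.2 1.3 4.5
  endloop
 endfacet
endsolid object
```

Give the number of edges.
21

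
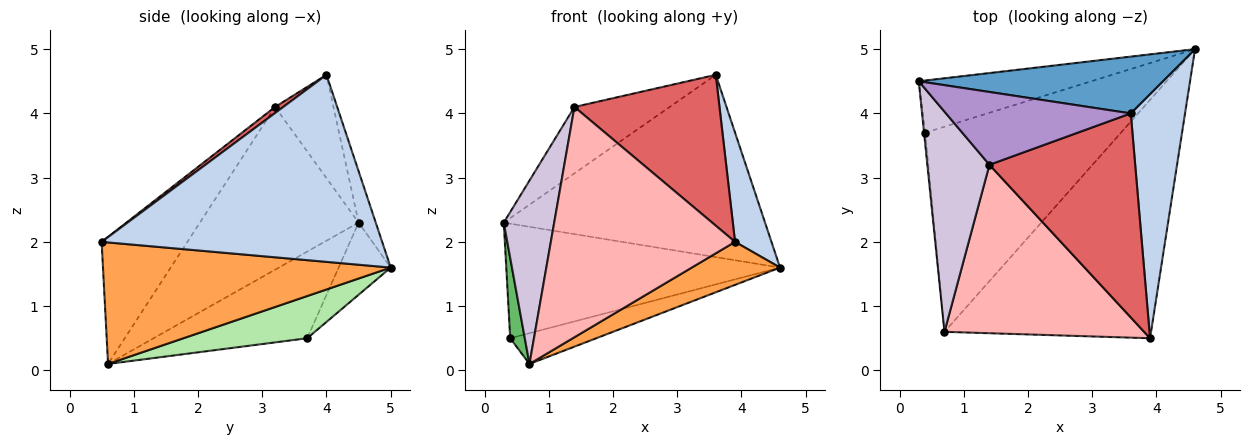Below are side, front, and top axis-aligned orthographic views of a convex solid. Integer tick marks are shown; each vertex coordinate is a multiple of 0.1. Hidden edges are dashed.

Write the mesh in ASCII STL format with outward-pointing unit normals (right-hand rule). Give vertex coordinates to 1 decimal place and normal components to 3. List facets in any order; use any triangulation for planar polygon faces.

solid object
 facet normal -0.062 0.953 0.297
  outer loop
   vertex 3.6 4.0 4.6
   vertex 4.6 5.0 1.6
   vertex 0.3 4.5 2.3
  endloop
 endfacet
 facet normal 0.953 -0.124 0.276
  outer loop
   vertex 3.6 4.0 4.6
   vertex 3.9 0.5 2.0
   vertex 4.6 5.0 1.6
  endloop
 endfacet
 facet normal 0.501 -0.154 -0.852
  outer loop
   vertex 0.7 0.6 0.1
   vertex 4.6 5.0 1.6
   vertex 3.9 0.5 2.0
  endloop
 endfacet
 facet normal -0.171 0.897 -0.408
  outer loop
   vertex 0.4 3.7 0.5
   vertex 0.3 4.5 2.3
   vertex 4.6 5.0 1.6
  endloop
 endfacet
 facet normal -0.995 -0.095 -0.013
  outer loop
   vertex 0.4 3.7 0.5
   vertex 0.7 0.6 0.1
   vertex 0.3 4.5 2.3
  endloop
 endfacet
 facet normal 0.208 0.145 -0.967
  outer loop
   vertex 0.4 3.7 0.5
   vertex 4.6 5.0 1.6
   vertex 0.7 0.6 0.1
  endloop
 endfacet
 facet normal 0.033 -0.594 0.804
  outer loop
   vertex 1.4 3.2 4.1
   vertex 3.9 0.5 2.0
   vertex 3.6 4.0 4.6
  endloop
 endfacet
 facet normal -0.352 -0.756 0.553
  outer loop
   vertex 1.4 3.2 4.1
   vertex 0.7 0.6 0.1
   vertex 3.9 0.5 2.0
  endloop
 endfacet
 facet normal -0.382 0.623 0.683
  outer loop
   vertex 1.4 3.2 4.1
   vertex 3.6 4.0 4.6
   vertex 0.3 4.5 2.3
  endloop
 endfacet
 facet normal -0.896 -0.285 0.342
  outer loop
   vertex 1.4 3.2 4.1
   vertex 0.3 4.5 2.3
   vertex 0.7 0.6 0.1
  endloop
 endfacet
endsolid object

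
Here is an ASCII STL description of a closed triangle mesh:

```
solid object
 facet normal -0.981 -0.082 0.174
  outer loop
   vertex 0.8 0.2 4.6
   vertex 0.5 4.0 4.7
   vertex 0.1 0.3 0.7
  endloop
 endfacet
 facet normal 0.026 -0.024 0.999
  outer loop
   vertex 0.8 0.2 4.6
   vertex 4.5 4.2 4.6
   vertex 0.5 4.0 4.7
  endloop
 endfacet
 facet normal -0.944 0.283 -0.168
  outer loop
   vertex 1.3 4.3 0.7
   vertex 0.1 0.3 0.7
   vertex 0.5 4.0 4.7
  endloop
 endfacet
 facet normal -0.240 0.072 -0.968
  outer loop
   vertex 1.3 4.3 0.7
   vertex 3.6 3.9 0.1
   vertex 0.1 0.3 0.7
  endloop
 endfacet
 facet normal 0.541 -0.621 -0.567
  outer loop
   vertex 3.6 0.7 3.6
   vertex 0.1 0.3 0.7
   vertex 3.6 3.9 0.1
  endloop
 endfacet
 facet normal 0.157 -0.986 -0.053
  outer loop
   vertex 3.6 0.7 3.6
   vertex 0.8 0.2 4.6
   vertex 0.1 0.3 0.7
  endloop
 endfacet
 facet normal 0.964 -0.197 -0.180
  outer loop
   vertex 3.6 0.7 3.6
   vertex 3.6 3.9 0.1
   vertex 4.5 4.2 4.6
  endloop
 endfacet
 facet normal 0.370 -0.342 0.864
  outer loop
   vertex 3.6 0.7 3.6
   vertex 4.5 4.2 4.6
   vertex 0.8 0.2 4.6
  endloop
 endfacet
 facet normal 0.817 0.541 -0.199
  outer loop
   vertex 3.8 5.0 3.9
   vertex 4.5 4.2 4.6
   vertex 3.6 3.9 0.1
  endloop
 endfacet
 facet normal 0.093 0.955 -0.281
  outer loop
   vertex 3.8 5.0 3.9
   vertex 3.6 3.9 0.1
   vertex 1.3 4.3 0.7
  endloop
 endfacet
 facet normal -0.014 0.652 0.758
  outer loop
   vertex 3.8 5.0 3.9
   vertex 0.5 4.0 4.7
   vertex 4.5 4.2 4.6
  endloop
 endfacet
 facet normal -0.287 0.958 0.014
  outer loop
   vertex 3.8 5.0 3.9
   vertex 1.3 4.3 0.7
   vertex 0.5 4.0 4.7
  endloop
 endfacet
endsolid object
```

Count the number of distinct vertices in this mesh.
8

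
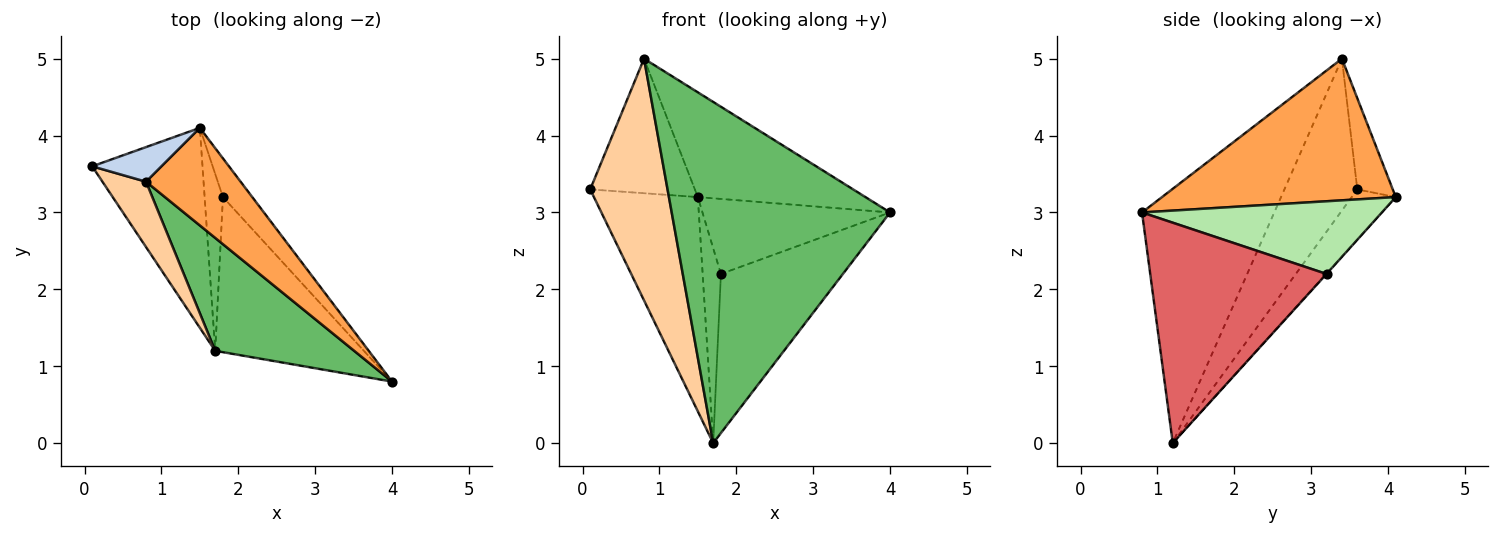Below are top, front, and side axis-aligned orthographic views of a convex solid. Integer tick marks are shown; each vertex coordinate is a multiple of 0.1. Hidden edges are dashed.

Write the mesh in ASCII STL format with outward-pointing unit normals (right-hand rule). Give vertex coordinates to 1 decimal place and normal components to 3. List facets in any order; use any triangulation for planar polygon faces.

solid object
 facet normal -0.296 0.699 -0.652
  outer loop
   vertex 1.7 1.2 0.0
   vertex 0.1 3.6 3.3
   vertex 1.5 4.1 3.2
  endloop
 endfacet
 facet normal -0.312 0.920 0.237
  outer loop
   vertex 0.8 3.4 5.0
   vertex 1.5 4.1 3.2
   vertex 0.1 3.6 3.3
  endloop
 endfacet
 facet normal 0.714 0.512 0.477
  outer loop
   vertex 0.8 3.4 5.0
   vertex 4.0 0.8 3.0
   vertex 1.5 4.1 3.2
  endloop
 endfacet
 facet normal -0.673 -0.714 0.193
  outer loop
   vertex 0.8 3.4 5.0
   vertex 0.1 3.6 3.3
   vertex 1.7 1.2 0.0
  endloop
 endfacet
 facet normal -0.498 -0.823 0.272
  outer loop
   vertex 0.8 3.4 5.0
   vertex 1.7 1.2 0.0
   vertex 4.0 0.8 3.0
  endloop
 endfacet
 facet normal 0.751 0.587 -0.303
  outer loop
   vertex 1.8 3.2 2.2
   vertex 1.5 4.1 3.2
   vertex 4.0 0.8 3.0
  endloop
 endfacet
 facet normal 0.719 0.498 -0.485
  outer loop
   vertex 1.8 3.2 2.2
   vertex 4.0 0.8 3.0
   vertex 1.7 1.2 0.0
  endloop
 endfacet
 facet normal -0.019 0.740 -0.672
  outer loop
   vertex 1.8 3.2 2.2
   vertex 1.7 1.2 0.0
   vertex 1.5 4.1 3.2
  endloop
 endfacet
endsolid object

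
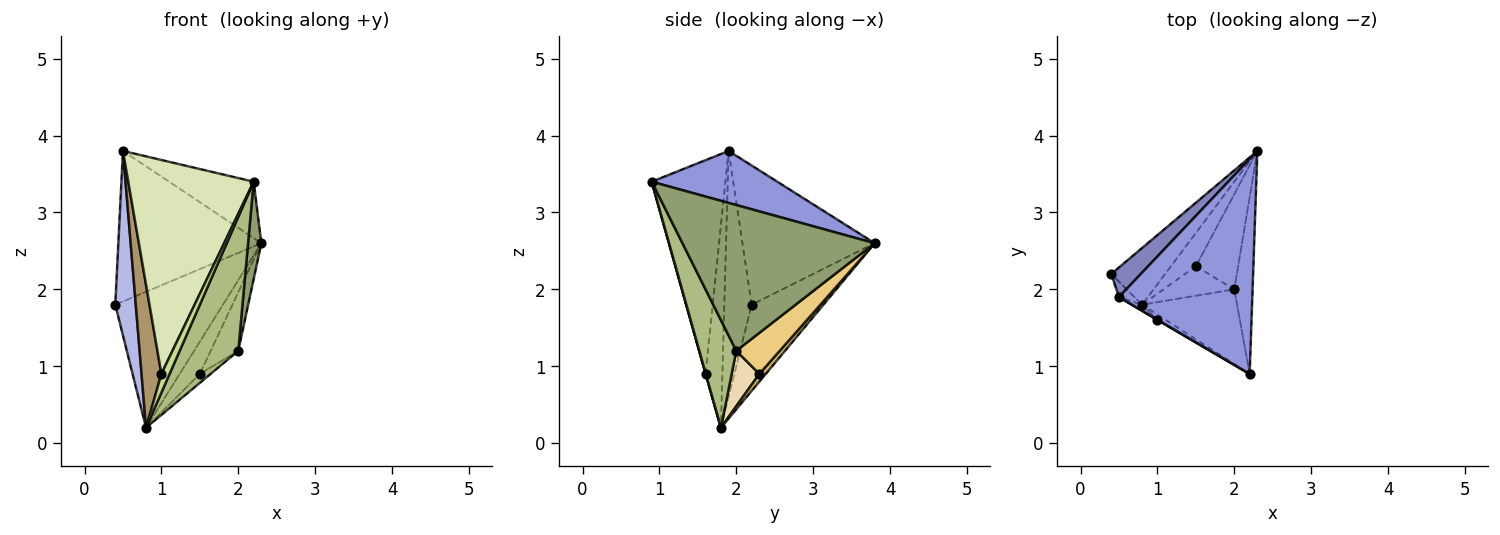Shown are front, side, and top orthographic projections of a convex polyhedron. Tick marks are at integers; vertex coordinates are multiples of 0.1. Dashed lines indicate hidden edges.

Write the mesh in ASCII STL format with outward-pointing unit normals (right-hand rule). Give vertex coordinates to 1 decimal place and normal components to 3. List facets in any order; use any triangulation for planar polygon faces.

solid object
 facet normal -0.524 0.786 -0.328
  outer loop
   vertex 0.8 1.8 0.2
   vertex 0.4 2.2 1.8
   vertex 2.3 3.8 2.6
  endloop
 endfacet
 facet normal -0.672 0.727 0.143
  outer loop
   vertex 0.5 1.9 3.8
   vertex 2.3 3.8 2.6
   vertex 0.4 2.2 1.8
  endloop
 endfacet
 facet normal 0.353 0.238 0.905
  outer loop
   vertex 0.5 1.9 3.8
   vertex 2.2 0.9 3.4
   vertex 2.3 3.8 2.6
  endloop
 endfacet
 facet normal -0.799 -0.599 -0.050
  outer loop
   vertex 0.5 1.9 3.8
   vertex 0.4 2.2 1.8
   vertex 0.8 1.8 0.2
  endloop
 endfacet
 facet normal 0.990 -0.068 -0.124
  outer loop
   vertex 2.0 2.0 1.2
   vertex 2.3 3.8 2.6
   vertex 2.2 0.9 3.4
  endloop
 endfacet
 facet normal 0.483 -0.765 -0.426
  outer loop
   vertex 2.0 2.0 1.2
   vertex 2.2 0.9 3.4
   vertex 0.8 1.8 0.2
  endloop
 endfacet
 facet normal 0.028 -0.959 -0.282
  outer loop
   vertex 1.0 1.6 0.9
   vertex 0.8 1.8 0.2
   vertex 2.2 0.9 3.4
  endloop
 endfacet
 facet normal -0.507 -0.862 0.002
  outer loop
   vertex 1.0 1.6 0.9
   vertex 2.2 0.9 3.4
   vertex 0.5 1.9 3.8
  endloop
 endfacet
 facet normal -0.647 -0.762 -0.033
  outer loop
   vertex 1.0 1.6 0.9
   vertex 0.5 1.9 3.8
   vertex 0.8 1.8 0.2
  endloop
 endfacet
 facet normal 0.216 0.680 -0.701
  outer loop
   vertex 1.5 2.3 0.9
   vertex 0.8 1.8 0.2
   vertex 2.3 3.8 2.6
  endloop
 endfacet
 facet normal 0.637 0.405 -0.657
  outer loop
   vertex 1.5 2.3 0.9
   vertex 2.3 3.8 2.6
   vertex 2.0 2.0 1.2
  endloop
 endfacet
 facet normal 0.599 0.233 -0.766
  outer loop
   vertex 1.5 2.3 0.9
   vertex 2.0 2.0 1.2
   vertex 0.8 1.8 0.2
  endloop
 endfacet
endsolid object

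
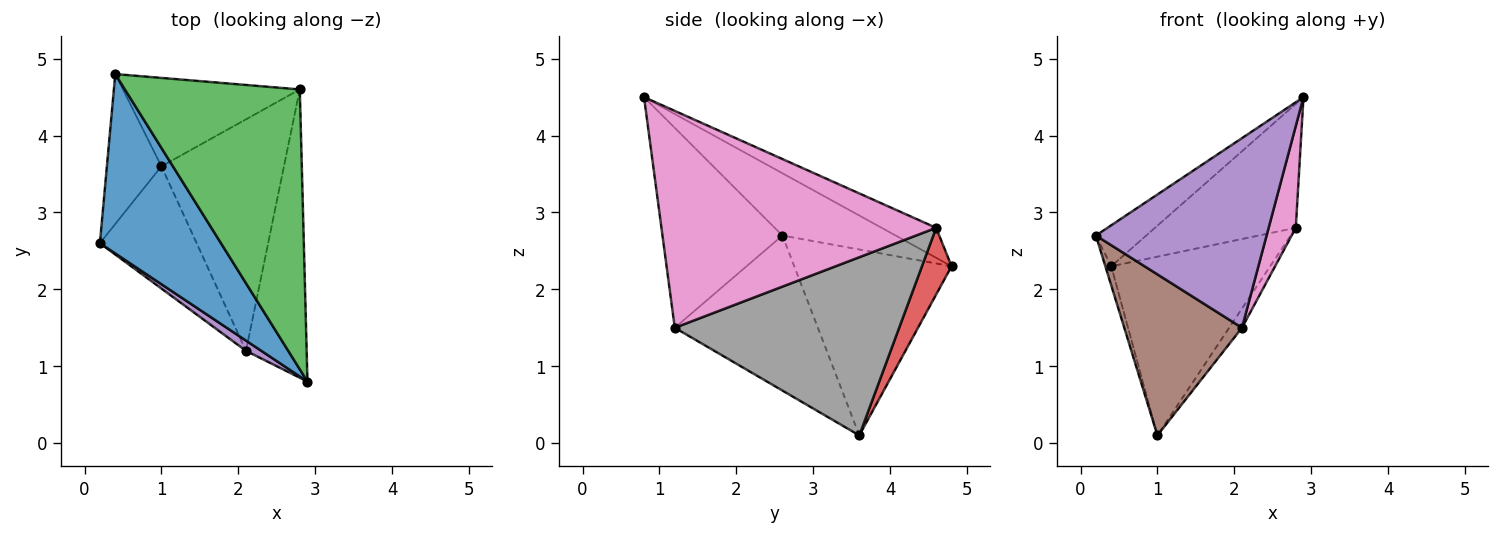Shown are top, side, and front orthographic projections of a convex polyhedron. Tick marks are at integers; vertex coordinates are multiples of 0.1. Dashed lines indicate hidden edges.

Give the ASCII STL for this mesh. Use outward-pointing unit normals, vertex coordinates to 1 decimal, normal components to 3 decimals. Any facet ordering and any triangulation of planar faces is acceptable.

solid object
 facet normal -0.448 0.199 0.871
  outer loop
   vertex 0.4 4.8 2.3
   vertex 0.2 2.6 2.7
   vertex 2.9 0.8 4.5
  endloop
 endfacet
 facet normal -0.959 0.036 -0.281
  outer loop
   vertex 1.0 3.6 0.1
   vertex 0.2 2.6 2.7
   vertex 0.4 4.8 2.3
  endloop
 endfacet
 facet normal -0.155 0.400 0.903
  outer loop
   vertex 2.8 4.6 2.8
   vertex 0.4 4.8 2.3
   vertex 2.9 0.8 4.5
  endloop
 endfacet
 facet normal 0.165 0.884 -0.437
  outer loop
   vertex 2.8 4.6 2.8
   vertex 1.0 3.6 0.1
   vertex 0.4 4.8 2.3
  endloop
 endfacet
 facet normal -0.574 -0.817 0.044
  outer loop
   vertex 2.1 1.2 1.5
   vertex 2.9 0.8 4.5
   vertex 0.2 2.6 2.7
  endloop
 endfacet
 facet normal -0.696 -0.572 -0.434
  outer loop
   vertex 2.1 1.2 1.5
   vertex 0.2 2.6 2.7
   vertex 1.0 3.6 0.1
  endloop
 endfacet
 facet normal 0.959 -0.095 -0.268
  outer loop
   vertex 2.1 1.2 1.5
   vertex 2.8 4.6 2.8
   vertex 2.9 0.8 4.5
  endloop
 endfacet
 facet normal 0.823 0.047 -0.566
  outer loop
   vertex 2.1 1.2 1.5
   vertex 1.0 3.6 0.1
   vertex 2.8 4.6 2.8
  endloop
 endfacet
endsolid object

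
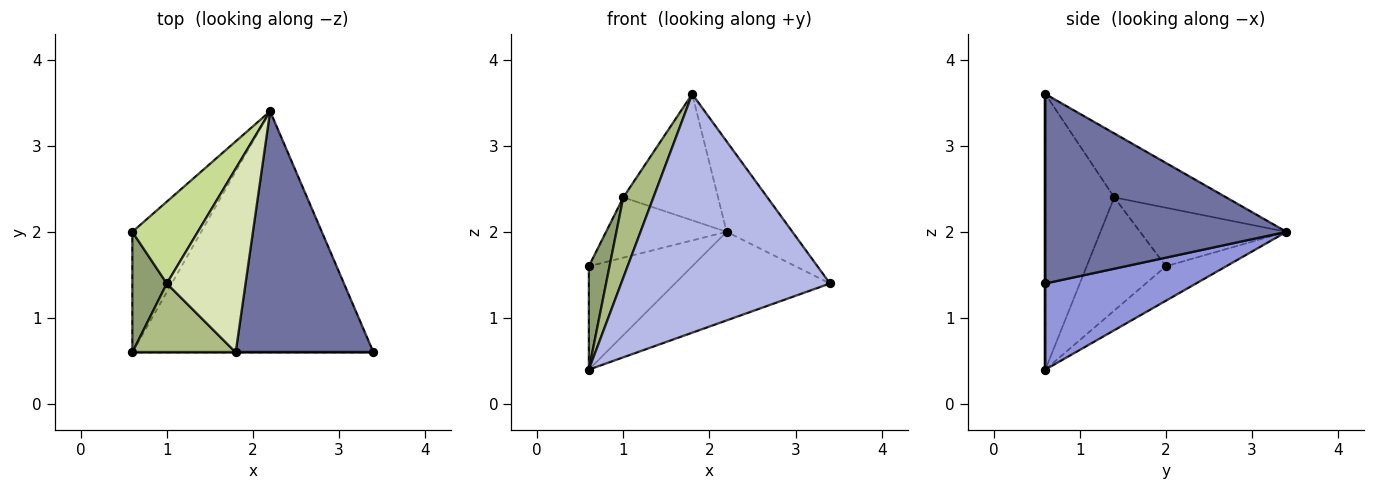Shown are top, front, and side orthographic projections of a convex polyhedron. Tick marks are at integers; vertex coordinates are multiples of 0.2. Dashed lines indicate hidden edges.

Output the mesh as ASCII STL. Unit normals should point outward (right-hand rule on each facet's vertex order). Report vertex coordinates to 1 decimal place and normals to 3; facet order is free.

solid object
 facet normal 0.790 0.215 0.574
  outer loop
   vertex 1.8 0.6 3.6
   vertex 3.4 0.6 1.4
   vertex 2.2 3.4 2.0
  endloop
 endfacet
 facet normal -0.355 0.608 -0.710
  outer loop
   vertex 0.6 0.6 0.4
   vertex 0.6 2.0 1.6
   vertex 2.2 3.4 2.0
  endloop
 endfacet
 facet normal 0.318 0.327 -0.890
  outer loop
   vertex 0.6 0.6 0.4
   vertex 2.2 3.4 2.0
   vertex 3.4 0.6 1.4
  endloop
 endfacet
 facet normal 0.000 -1.000 0.000
  outer loop
   vertex 0.6 0.6 0.4
   vertex 3.4 0.6 1.4
   vertex 1.8 0.6 3.6
  endloop
 endfacet
 facet normal -0.928 -0.242 0.282
  outer loop
   vertex 1.0 1.4 2.4
   vertex 0.6 2.0 1.6
   vertex 0.6 0.6 0.4
  endloop
 endfacet
 facet normal -0.866 -0.379 0.325
  outer loop
   vertex 1.0 1.4 2.4
   vertex 0.6 0.6 0.4
   vertex 1.8 0.6 3.6
  endloop
 endfacet
 facet normal -0.584 0.481 0.653
  outer loop
   vertex 1.0 1.4 2.4
   vertex 2.2 3.4 2.0
   vertex 0.6 2.0 1.6
  endloop
 endfacet
 facet normal -0.556 0.471 0.685
  outer loop
   vertex 1.0 1.4 2.4
   vertex 1.8 0.6 3.6
   vertex 2.2 3.4 2.0
  endloop
 endfacet
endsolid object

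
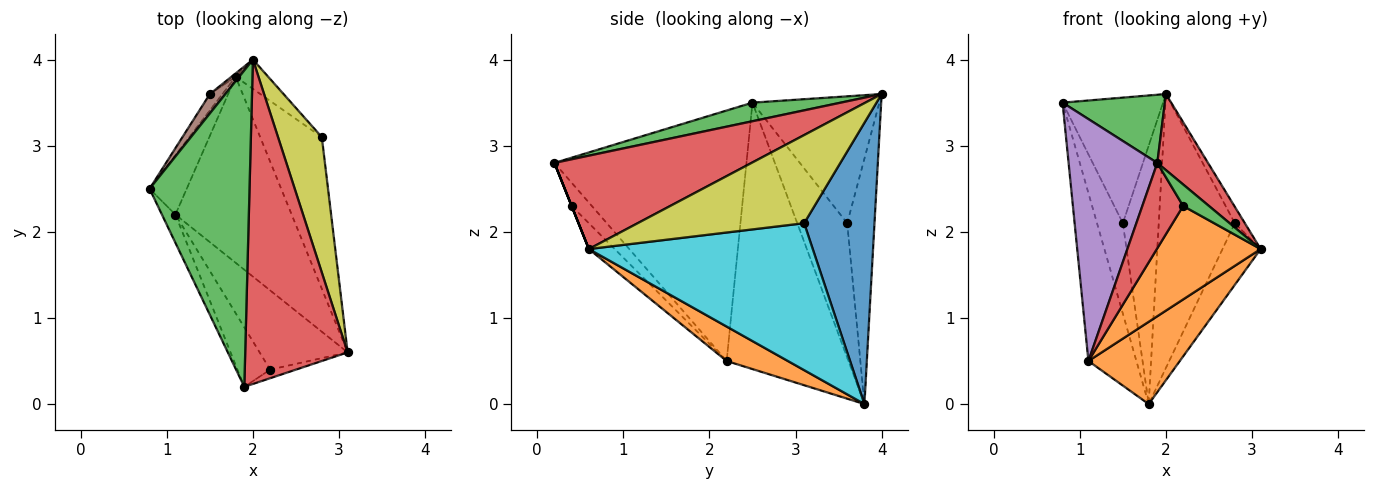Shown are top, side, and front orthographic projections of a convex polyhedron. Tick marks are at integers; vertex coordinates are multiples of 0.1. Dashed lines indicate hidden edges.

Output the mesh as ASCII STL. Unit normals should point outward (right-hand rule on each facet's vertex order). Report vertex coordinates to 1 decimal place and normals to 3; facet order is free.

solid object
 facet normal -0.923 0.363 -0.129
  outer loop
   vertex 1.1 2.2 0.5
   vertex 0.8 2.5 3.5
   vertex 1.8 3.8 0.0
  endloop
 endfacet
 facet normal 0.262 -0.390 -0.883
  outer loop
   vertex 1.1 2.2 0.5
   vertex 1.8 3.8 0.0
   vertex 3.1 0.6 1.8
  endloop
 endfacet
 facet normal 0.179 -0.207 0.962
  outer loop
   vertex 1.9 0.2 2.8
   vertex 2.0 4.0 3.6
   vertex 0.8 2.5 3.5
  endloop
 endfacet
 facet normal 0.664 -0.171 0.728
  outer loop
   vertex 1.9 0.2 2.8
   vertex 3.1 0.6 1.8
   vertex 2.0 4.0 3.6
  endloop
 endfacet
 facet normal -0.907 -0.419 -0.049
  outer loop
   vertex 1.9 0.2 2.8
   vertex 0.8 2.5 3.5
   vertex 1.1 2.2 0.5
  endloop
 endfacet
 facet normal -0.780 0.618 0.095
  outer loop
   vertex 1.5 3.6 2.1
   vertex 0.8 2.5 3.5
   vertex 2.0 4.0 3.6
  endloop
 endfacet
 facet normal -0.885 0.458 -0.083
  outer loop
   vertex 1.5 3.6 2.1
   vertex 1.8 3.8 0.0
   vertex 0.8 2.5 3.5
  endloop
 endfacet
 facet normal -0.605 0.796 -0.011
  outer loop
   vertex 1.5 3.6 2.1
   vertex 2.0 4.0 3.6
   vertex 1.8 3.8 0.0
  endloop
 endfacet
 facet normal 0.894 0.054 0.445
  outer loop
   vertex 2.8 3.1 2.1
   vertex 2.0 4.0 3.6
   vertex 3.1 0.6 1.8
  endloop
 endfacet
 facet normal 0.911 0.155 -0.382
  outer loop
   vertex 2.8 3.1 2.1
   vertex 3.1 0.6 1.8
   vertex 1.8 3.8 0.0
  endloop
 endfacet
 facet normal 0.677 0.732 -0.078
  outer loop
   vertex 2.8 3.1 2.1
   vertex 1.8 3.8 0.0
   vertex 2.0 4.0 3.6
  endloop
 endfacet
 facet normal -0.186 -0.749 -0.635
  outer loop
   vertex 2.2 0.4 2.3
   vertex 1.1 2.2 0.5
   vertex 3.1 0.6 1.8
  endloop
 endfacet
 facet normal 0.000 -0.928 -0.371
  outer loop
   vertex 2.2 0.4 2.3
   vertex 3.1 0.6 1.8
   vertex 1.9 0.2 2.8
  endloop
 endfacet
 facet normal -0.376 -0.760 -0.530
  outer loop
   vertex 2.2 0.4 2.3
   vertex 1.9 0.2 2.8
   vertex 1.1 2.2 0.5
  endloop
 endfacet
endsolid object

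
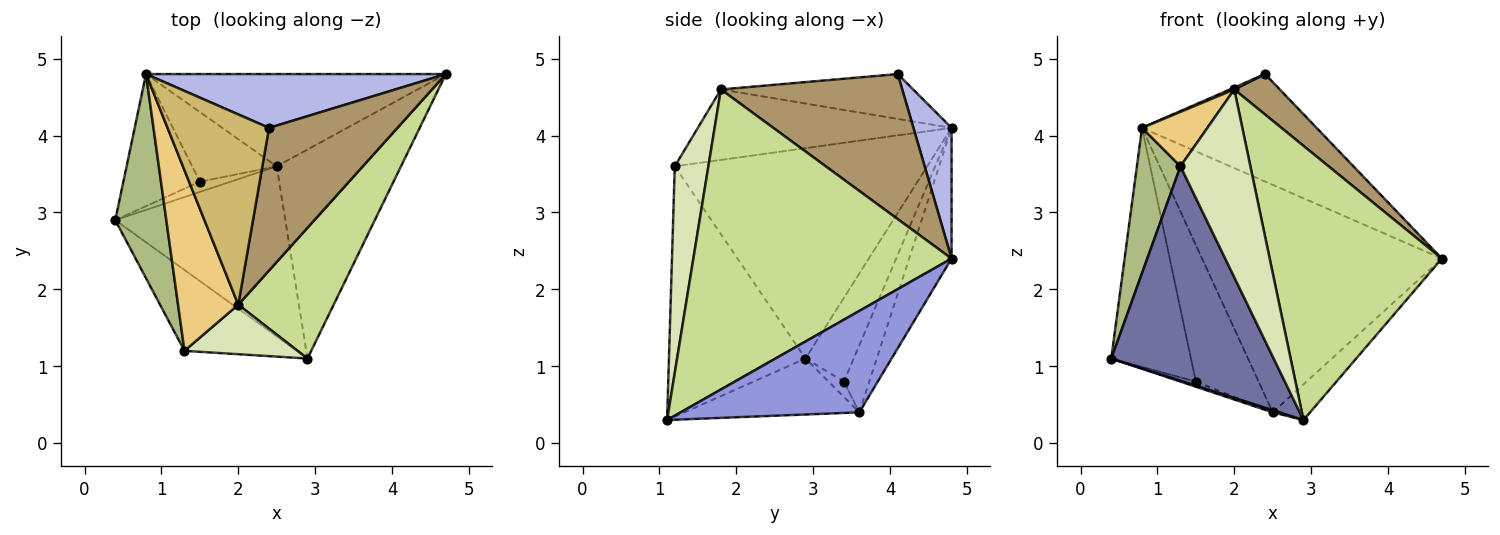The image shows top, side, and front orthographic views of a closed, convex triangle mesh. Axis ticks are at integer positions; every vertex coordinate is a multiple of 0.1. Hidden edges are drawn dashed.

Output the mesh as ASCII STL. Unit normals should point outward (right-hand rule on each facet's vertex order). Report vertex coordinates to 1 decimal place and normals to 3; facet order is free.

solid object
 facet normal -0.618 -0.735 -0.277
  outer loop
   vertex 1.3 1.2 3.6
   vertex 0.4 2.9 1.1
   vertex 2.9 1.1 0.3
  endloop
 endfacet
 facet normal -0.313 -0.012 -0.950
  outer loop
   vertex 2.5 3.6 0.4
   vertex 2.9 1.1 0.3
   vertex 0.4 2.9 1.1
  endloop
 endfacet
 facet normal 0.627 0.131 -0.768
  outer loop
   vertex 2.5 3.6 0.4
   vertex 4.7 4.8 2.4
   vertex 2.9 1.1 0.3
  endloop
 endfacet
 facet normal 0.192 0.878 0.440
  outer loop
   vertex 0.8 4.8 4.1
   vertex 2.4 4.1 4.8
   vertex 4.7 4.8 2.4
  endloop
 endfacet
 facet normal -0.162 0.915 -0.371
  outer loop
   vertex 0.8 4.8 4.1
   vertex 4.7 4.8 2.4
   vertex 2.5 3.6 0.4
  endloop
 endfacet
 facet normal -0.958 -0.165 0.233
  outer loop
   vertex 0.8 4.8 4.1
   vertex 0.4 2.9 1.1
   vertex 1.3 1.2 3.6
  endloop
 endfacet
 facet normal 0.804 -0.536 0.256
  outer loop
   vertex 2.0 1.8 4.6
   vertex 2.9 1.1 0.3
   vertex 4.7 4.8 2.4
  endloop
 endfacet
 facet normal 0.422 -0.877 0.231
  outer loop
   vertex 2.0 1.8 4.6
   vertex 1.3 1.2 3.6
   vertex 2.9 1.1 0.3
  endloop
 endfacet
 facet normal 0.736 -0.185 0.651
  outer loop
   vertex 2.0 1.8 4.6
   vertex 4.7 4.8 2.4
   vertex 2.4 4.1 4.8
  endloop
 endfacet
 facet normal -0.404 -0.009 0.915
  outer loop
   vertex 2.0 1.8 4.6
   vertex 2.4 4.1 4.8
   vertex 0.8 4.8 4.1
  endloop
 endfacet
 facet normal -0.746 -0.192 0.638
  outer loop
   vertex 2.0 1.8 4.6
   vertex 0.8 4.8 4.1
   vertex 1.3 1.2 3.6
  endloop
 endfacet
 facet normal -0.408 0.408 -0.816
  outer loop
   vertex 1.5 3.4 0.8
   vertex 2.5 3.6 0.4
   vertex 0.4 2.9 1.1
  endloop
 endfacet
 facet normal -0.468 0.773 -0.427
  outer loop
   vertex 1.5 3.4 0.8
   vertex 0.4 2.9 1.1
   vertex 0.8 4.8 4.1
  endloop
 endfacet
 facet normal -0.339 0.838 -0.427
  outer loop
   vertex 1.5 3.4 0.8
   vertex 0.8 4.8 4.1
   vertex 2.5 3.6 0.4
  endloop
 endfacet
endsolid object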